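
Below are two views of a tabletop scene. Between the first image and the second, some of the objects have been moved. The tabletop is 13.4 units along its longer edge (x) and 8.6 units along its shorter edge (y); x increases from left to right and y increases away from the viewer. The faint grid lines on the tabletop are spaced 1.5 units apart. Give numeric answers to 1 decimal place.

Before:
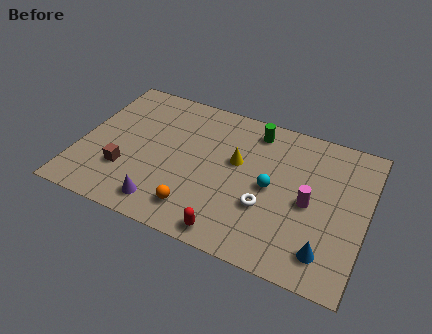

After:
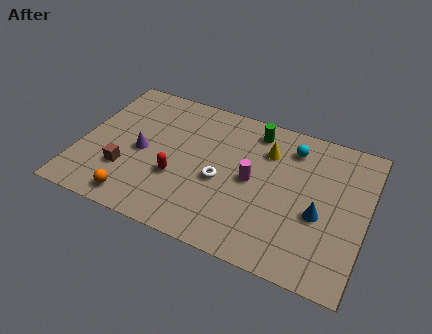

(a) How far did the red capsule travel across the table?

3.6

From (7.5, 0.9) to (4.7, 3.1), the red capsule covered √(2.8² + 2.2²) ≈ 3.6 units.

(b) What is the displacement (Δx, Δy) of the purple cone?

(-1.4, 2.7)

The purple cone was at about (4.3, 1.3) and moved to about (2.9, 4.0).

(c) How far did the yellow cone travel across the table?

1.8

The yellow cone moved from about (7.3, 5.1) to (8.6, 6.3), a distance of √(1.3² + 1.2²) ≈ 1.8.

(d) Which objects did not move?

the brown cube and the green cylinder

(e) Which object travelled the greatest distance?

the red capsule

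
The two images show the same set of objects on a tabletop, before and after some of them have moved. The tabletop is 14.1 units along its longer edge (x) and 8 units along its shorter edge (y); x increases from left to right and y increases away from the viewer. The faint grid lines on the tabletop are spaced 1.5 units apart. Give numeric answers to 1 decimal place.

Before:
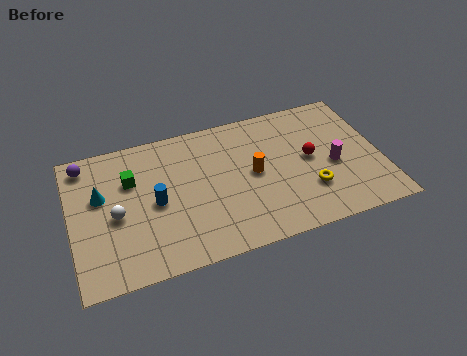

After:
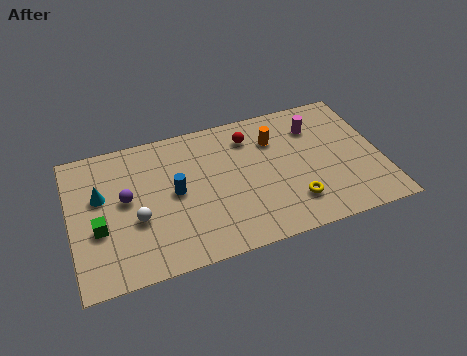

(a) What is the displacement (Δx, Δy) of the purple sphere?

(1.7, -2.5)

The purple sphere was at about (0.8, 6.9) and moved to about (2.5, 4.4).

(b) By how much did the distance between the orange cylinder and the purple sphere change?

-1.0

Before: roughly 8.0 units apart; after: 7.0. That's 1.0 units closer together.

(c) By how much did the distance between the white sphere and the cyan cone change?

+0.9

Before: roughly 1.4 units apart; after: 2.3. That's 0.9 units further apart.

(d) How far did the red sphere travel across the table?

3.3

The red sphere moved from about (10.9, 4.2) to (8.3, 6.3), a distance of √(2.6² + 2.1²) ≈ 3.3.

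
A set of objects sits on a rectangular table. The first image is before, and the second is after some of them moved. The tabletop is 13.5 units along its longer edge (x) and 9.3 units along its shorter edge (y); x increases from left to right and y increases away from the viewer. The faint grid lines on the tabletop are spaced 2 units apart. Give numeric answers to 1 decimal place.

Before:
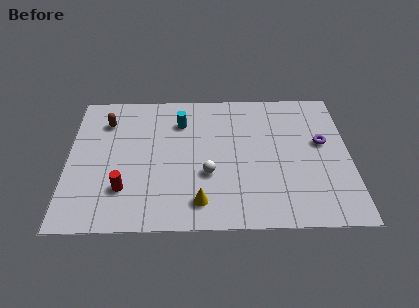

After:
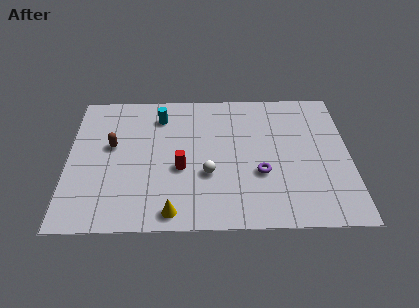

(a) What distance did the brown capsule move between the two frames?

1.7

From (1.8, 7.1) to (2.1, 5.4), the brown capsule covered √(0.3² + 1.7²) ≈ 1.7 units.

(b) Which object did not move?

the white sphere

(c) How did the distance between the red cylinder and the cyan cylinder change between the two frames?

-1.5

Before: roughly 5.2 units apart; after: 3.7. That's 1.5 units closer together.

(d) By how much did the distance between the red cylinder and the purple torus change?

-6.1

Before: roughly 9.9 units apart; after: 3.8. That's 6.1 units closer together.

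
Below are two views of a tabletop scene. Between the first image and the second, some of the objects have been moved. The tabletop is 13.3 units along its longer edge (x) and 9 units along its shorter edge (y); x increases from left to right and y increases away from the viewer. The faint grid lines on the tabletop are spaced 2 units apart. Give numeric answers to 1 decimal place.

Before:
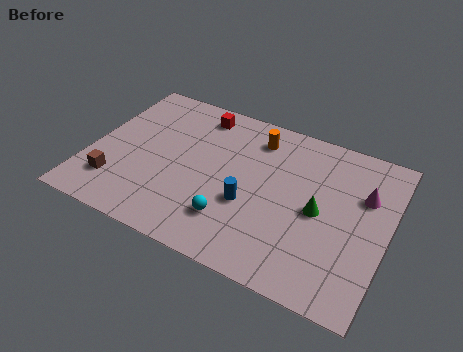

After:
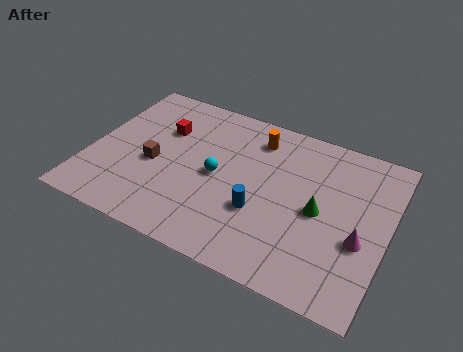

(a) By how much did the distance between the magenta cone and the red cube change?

+1.7

The distance was about 7.9 in the first image and 9.6 in the second, so they moved 1.7 units further apart.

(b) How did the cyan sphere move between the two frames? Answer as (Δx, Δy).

(-1.0, 2.2)

The cyan sphere started near (6.7, 2.2) and ended near (5.7, 4.4).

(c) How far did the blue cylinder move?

0.5

The blue cylinder was near (7.3, 3.4) before and (7.8, 3.2) after, so it travelled √(0.5² + 0.2²) ≈ 0.5 units.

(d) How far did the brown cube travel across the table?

2.3

From (1.4, 2.1) to (2.9, 3.9), the brown cube covered √(1.5² + 1.8²) ≈ 2.3 units.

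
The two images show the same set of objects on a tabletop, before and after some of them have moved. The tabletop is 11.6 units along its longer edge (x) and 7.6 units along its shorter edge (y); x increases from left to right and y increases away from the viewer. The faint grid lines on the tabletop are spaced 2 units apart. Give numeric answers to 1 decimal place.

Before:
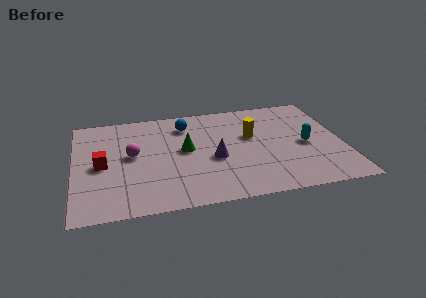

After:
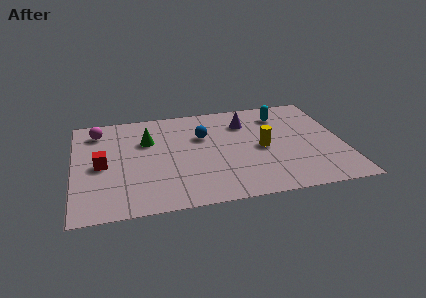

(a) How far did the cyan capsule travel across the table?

2.7

The cyan capsule moved from about (10.0, 3.5) to (9.1, 6.0), a distance of √(0.9² + 2.5²) ≈ 2.7.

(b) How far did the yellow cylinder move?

1.1

From (7.7, 4.6) to (8.1, 3.6), the yellow cylinder covered √(0.4² + 1.0²) ≈ 1.1 units.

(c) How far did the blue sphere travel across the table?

1.2

From (4.9, 6.0) to (5.6, 5.0), the blue sphere covered √(0.7² + 1.0²) ≈ 1.2 units.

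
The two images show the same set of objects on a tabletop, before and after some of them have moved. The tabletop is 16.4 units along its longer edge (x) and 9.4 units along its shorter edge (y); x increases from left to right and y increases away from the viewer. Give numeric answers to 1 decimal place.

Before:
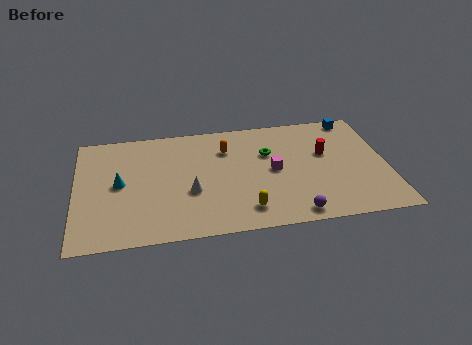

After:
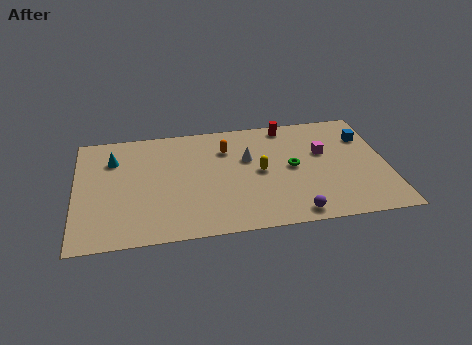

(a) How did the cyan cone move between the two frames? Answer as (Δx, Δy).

(-0.3, 2.1)

From the two frames, the cyan cone sits at roughly (2.3, 4.8) before and (2.0, 6.9) after.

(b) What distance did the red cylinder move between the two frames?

3.3

The red cylinder moved from about (13.2, 5.7) to (11.3, 8.4), a distance of √(1.9² + 2.7²) ≈ 3.3.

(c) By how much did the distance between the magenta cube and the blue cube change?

-3.4

Before: roughly 5.9 units apart; after: 2.5. That's 3.4 units closer together.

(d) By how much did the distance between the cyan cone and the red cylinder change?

-1.5

Before: roughly 10.9 units apart; after: 9.4. That's 1.5 units closer together.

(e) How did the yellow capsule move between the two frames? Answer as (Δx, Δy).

(0.9, 3.0)

From the two frames, the yellow capsule sits at roughly (8.8, 1.7) before and (9.7, 4.7) after.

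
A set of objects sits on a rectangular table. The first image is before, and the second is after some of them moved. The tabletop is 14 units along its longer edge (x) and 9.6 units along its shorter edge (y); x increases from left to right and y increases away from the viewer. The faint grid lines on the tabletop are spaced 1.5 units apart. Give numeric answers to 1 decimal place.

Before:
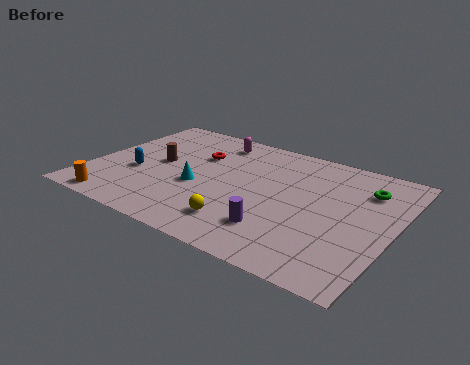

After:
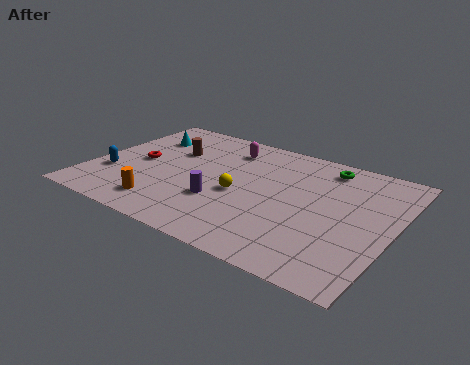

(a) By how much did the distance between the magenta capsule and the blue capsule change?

+1.3

They were about 5.3 units apart before and 6.6 after — 1.3 units further apart.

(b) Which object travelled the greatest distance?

the cyan cone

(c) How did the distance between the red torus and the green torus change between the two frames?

+1.2

The distance was about 7.8 in the first image and 9.0 in the second, so they moved 1.2 units further apart.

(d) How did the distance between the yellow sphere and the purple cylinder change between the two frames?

-0.4

They were about 1.6 units apart before and 1.2 after — 0.4 units closer together.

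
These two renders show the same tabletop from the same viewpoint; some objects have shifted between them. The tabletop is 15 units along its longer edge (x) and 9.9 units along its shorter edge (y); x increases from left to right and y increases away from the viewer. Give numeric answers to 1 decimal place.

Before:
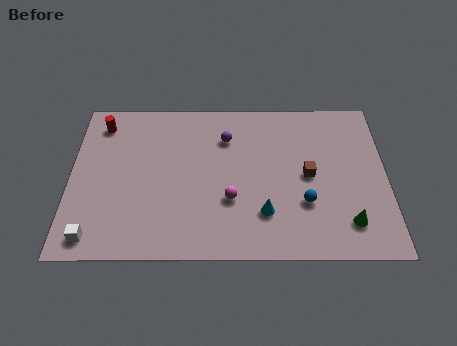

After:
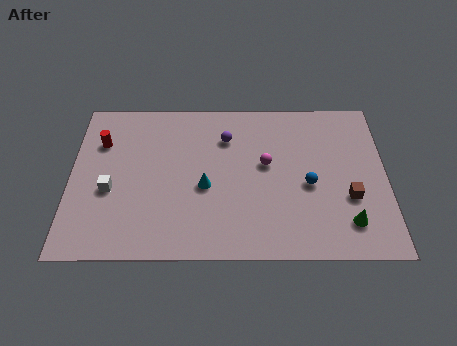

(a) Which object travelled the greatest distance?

the cyan cone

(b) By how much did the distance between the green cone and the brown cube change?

-1.9

The distance was about 3.4 in the first image and 1.5 in the second, so they moved 1.9 units closer together.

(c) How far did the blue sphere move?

1.1

The blue sphere moved from about (11.1, 3.2) to (11.3, 4.3), a distance of √(0.2² + 1.1²) ≈ 1.1.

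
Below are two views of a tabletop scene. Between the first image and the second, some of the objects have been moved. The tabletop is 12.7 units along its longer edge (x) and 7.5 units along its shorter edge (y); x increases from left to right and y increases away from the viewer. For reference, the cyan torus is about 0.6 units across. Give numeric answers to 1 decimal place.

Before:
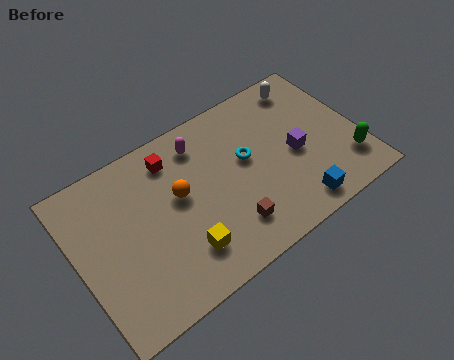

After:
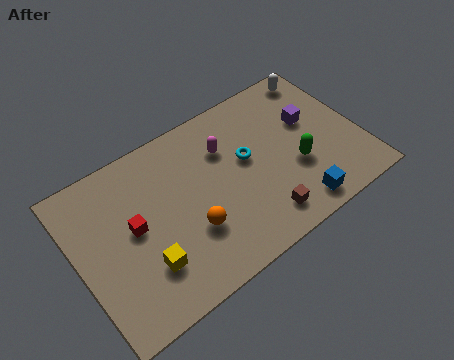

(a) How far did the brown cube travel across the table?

1.5

The brown cube was near (6.4, 1.7) before and (7.8, 1.3) after, so it travelled √(1.4² + 0.4²) ≈ 1.5 units.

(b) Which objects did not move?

the blue cube and the cyan torus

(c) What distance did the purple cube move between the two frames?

1.5

The purple cube moved from about (9.8, 3.4) to (10.7, 4.6), a distance of √(0.9² + 1.2²) ≈ 1.5.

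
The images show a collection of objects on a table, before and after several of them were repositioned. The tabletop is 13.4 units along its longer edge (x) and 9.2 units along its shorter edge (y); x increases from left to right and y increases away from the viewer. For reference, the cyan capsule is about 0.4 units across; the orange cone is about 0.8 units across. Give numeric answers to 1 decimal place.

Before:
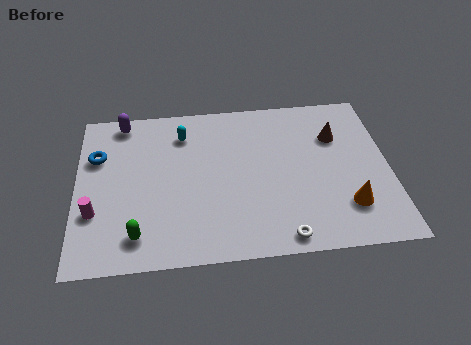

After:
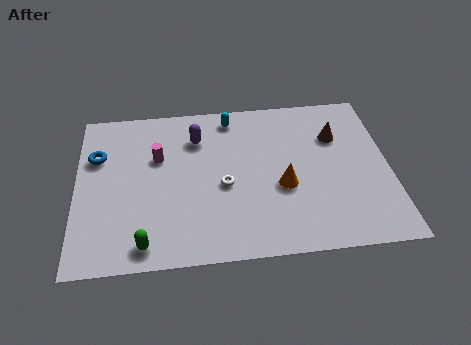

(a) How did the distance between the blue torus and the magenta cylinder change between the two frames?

-0.6

The distance was about 3.2 in the first image and 2.6 in the second, so they moved 0.6 units closer together.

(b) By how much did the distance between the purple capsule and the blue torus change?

+2.1

Before: roughly 2.3 units apart; after: 4.4. That's 2.1 units further apart.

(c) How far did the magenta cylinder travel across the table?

4.0

The magenta cylinder moved from about (0.8, 3.0) to (3.5, 5.9), a distance of √(2.7² + 2.9²) ≈ 4.0.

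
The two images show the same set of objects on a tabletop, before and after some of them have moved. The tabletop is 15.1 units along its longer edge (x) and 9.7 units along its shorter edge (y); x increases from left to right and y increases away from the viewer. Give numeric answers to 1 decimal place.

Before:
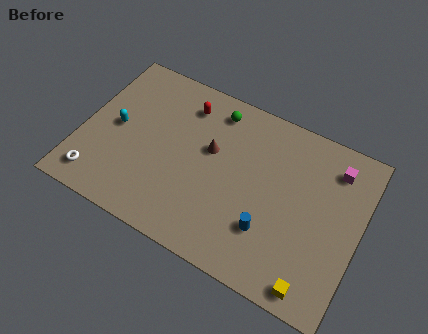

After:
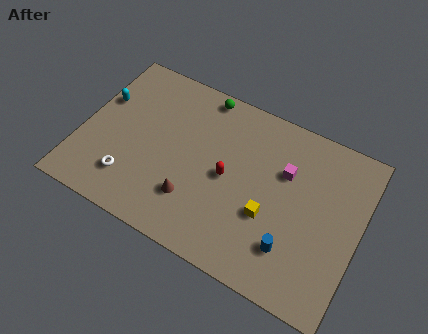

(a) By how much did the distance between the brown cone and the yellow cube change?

-3.8

The distance was about 7.9 in the first image and 4.1 in the second, so they moved 3.8 units closer together.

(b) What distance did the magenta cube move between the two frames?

2.9

The magenta cube moved from about (13.4, 7.8) to (10.9, 6.4), a distance of √(2.5² + 1.4²) ≈ 2.9.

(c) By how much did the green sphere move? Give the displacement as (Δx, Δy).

(-0.8, 0.6)

The green sphere started near (6.8, 8.2) and ended near (6.0, 8.8).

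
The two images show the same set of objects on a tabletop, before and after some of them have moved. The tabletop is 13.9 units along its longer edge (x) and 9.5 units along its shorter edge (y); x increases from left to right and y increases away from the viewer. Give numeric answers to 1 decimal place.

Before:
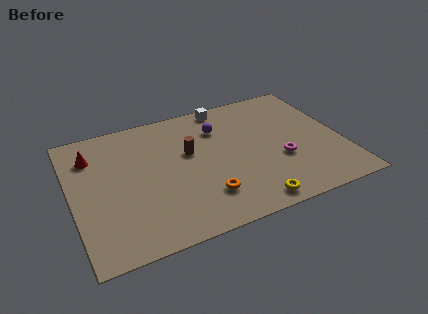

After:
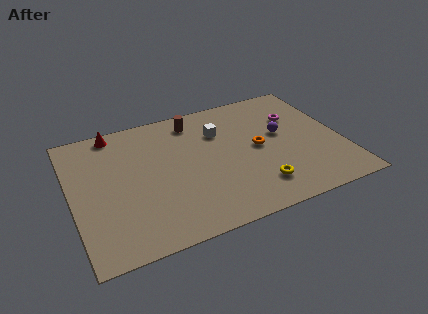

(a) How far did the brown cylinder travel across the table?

2.4

The brown cylinder was near (6.1, 5.7) before and (6.6, 8.0) after, so it travelled √(0.5² + 2.3²) ≈ 2.4 units.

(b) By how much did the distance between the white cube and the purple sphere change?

+1.7

The distance was about 1.7 in the first image and 3.4 in the second, so they moved 1.7 units further apart.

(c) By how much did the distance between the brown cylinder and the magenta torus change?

+0.4

They were about 5.0 units apart before and 5.4 after — 0.4 units further apart.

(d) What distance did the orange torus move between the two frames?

4.0

The orange torus moved from about (6.5, 2.3) to (9.6, 4.8), a distance of √(3.1² + 2.5²) ≈ 4.0.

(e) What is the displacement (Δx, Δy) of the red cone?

(1.3, 1.4)

The red cone started near (1.2, 7.2) and ended near (2.5, 8.6).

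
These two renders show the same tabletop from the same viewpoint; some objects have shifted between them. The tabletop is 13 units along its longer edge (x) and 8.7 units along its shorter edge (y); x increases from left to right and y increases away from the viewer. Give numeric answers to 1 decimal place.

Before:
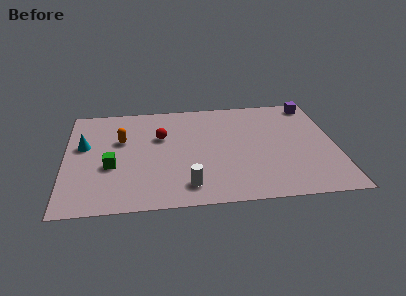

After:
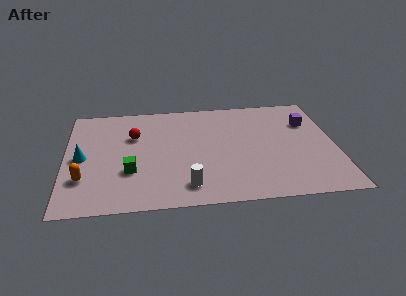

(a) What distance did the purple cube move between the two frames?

1.6

The purple cube was near (12.1, 7.7) before and (11.8, 6.1) after, so it travelled √(0.3² + 1.6²) ≈ 1.6 units.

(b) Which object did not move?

the white cylinder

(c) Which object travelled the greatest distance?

the orange capsule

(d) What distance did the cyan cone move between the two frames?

1.0

The cyan cone moved from about (0.9, 5.2) to (0.8, 4.2), a distance of √(0.1² + 1.0²) ≈ 1.0.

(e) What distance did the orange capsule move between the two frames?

3.5

From (2.7, 5.5) to (0.9, 2.5), the orange capsule covered √(1.8² + 3.0²) ≈ 3.5 units.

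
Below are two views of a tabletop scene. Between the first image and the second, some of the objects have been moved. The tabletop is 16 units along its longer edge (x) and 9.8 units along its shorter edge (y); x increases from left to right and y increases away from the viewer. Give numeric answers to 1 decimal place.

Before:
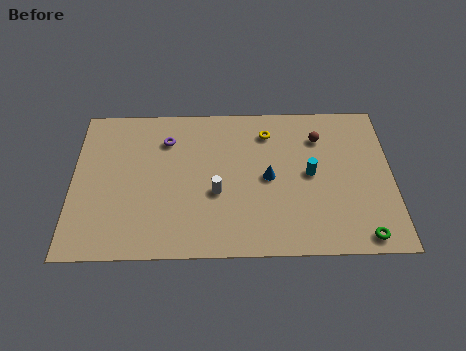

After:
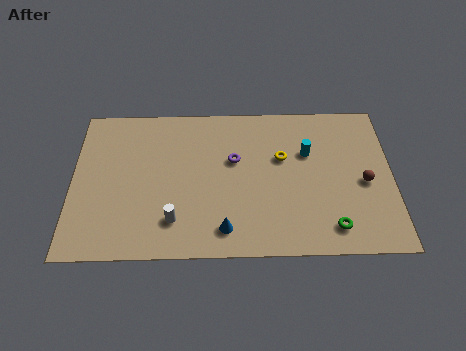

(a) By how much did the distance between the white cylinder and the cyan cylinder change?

+3.1

Before: roughly 4.8 units apart; after: 7.9. That's 3.1 units further apart.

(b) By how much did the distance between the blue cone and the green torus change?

-0.7

They were about 6.0 units apart before and 5.3 after — 0.7 units closer together.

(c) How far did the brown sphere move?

3.7

The brown sphere was near (12.4, 7.4) before and (14.6, 4.4) after, so it travelled √(2.2² + 3.0²) ≈ 3.7 units.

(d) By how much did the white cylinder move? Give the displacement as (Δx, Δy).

(-2.1, -1.7)

From the two frames, the white cylinder sits at roughly (7.2, 3.9) before and (5.1, 2.2) after.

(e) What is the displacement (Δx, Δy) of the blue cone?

(-2.2, -3.2)

The blue cone was at about (9.8, 4.8) and moved to about (7.6, 1.6).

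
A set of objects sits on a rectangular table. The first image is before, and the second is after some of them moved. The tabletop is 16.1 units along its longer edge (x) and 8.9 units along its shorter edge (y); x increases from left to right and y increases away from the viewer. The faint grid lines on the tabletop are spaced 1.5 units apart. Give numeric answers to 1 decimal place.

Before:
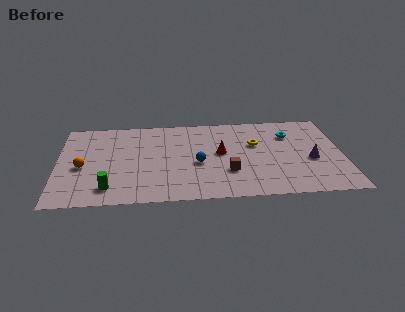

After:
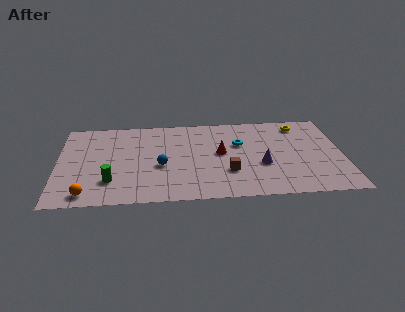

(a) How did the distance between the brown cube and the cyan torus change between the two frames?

-2.2

The distance was about 5.2 in the first image and 3.0 in the second, so they moved 2.2 units closer together.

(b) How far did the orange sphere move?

2.8

The orange sphere was near (1.4, 3.9) before and (1.7, 1.1) after, so it travelled √(0.3² + 2.8²) ≈ 2.8 units.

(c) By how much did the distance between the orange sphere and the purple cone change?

-2.8

They were about 12.9 units apart before and 10.1 after — 2.8 units closer together.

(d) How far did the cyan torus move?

3.0

From (13.2, 6.5) to (10.3, 5.7), the cyan torus covered √(2.9² + 0.8²) ≈ 3.0 units.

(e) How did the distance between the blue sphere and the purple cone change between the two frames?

-0.7

The distance was about 6.4 in the first image and 5.7 in the second, so they moved 0.7 units closer together.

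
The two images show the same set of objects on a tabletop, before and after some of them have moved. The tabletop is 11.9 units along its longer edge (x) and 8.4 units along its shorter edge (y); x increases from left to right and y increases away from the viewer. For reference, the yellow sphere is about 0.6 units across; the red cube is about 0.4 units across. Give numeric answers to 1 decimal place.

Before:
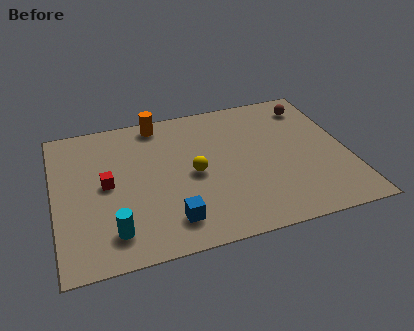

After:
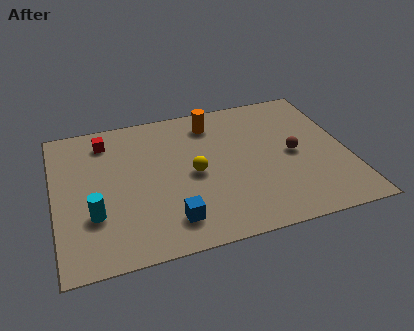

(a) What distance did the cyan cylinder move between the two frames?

1.3

From (2.2, 1.6) to (1.5, 2.7), the cyan cylinder covered √(0.7² + 1.1²) ≈ 1.3 units.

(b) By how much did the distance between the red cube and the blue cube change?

+2.2

Before: roughly 3.6 units apart; after: 5.8. That's 2.2 units further apart.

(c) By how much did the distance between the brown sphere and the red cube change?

-1.0

The distance was about 9.0 in the first image and 8.0 in the second, so they moved 1.0 units closer together.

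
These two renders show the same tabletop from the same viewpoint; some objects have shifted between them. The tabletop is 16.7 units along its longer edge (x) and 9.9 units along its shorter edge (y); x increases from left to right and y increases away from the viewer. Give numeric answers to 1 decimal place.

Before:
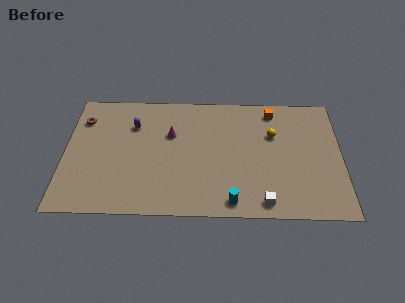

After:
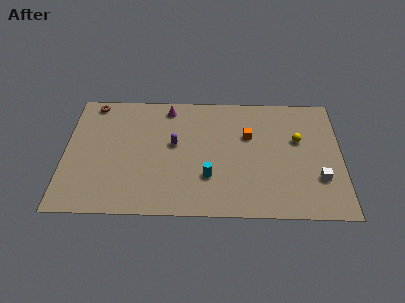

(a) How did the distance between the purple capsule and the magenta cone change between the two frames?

+0.6

They were about 2.4 units apart before and 3.0 after — 0.6 units further apart.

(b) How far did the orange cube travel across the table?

2.6

The orange cube moved from about (12.6, 8.5) to (11.1, 6.4), a distance of √(1.5² + 2.1²) ≈ 2.6.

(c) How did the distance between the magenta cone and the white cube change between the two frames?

+3.0

Before: roughly 7.7 units apart; after: 10.7. That's 3.0 units further apart.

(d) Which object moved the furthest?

the white cube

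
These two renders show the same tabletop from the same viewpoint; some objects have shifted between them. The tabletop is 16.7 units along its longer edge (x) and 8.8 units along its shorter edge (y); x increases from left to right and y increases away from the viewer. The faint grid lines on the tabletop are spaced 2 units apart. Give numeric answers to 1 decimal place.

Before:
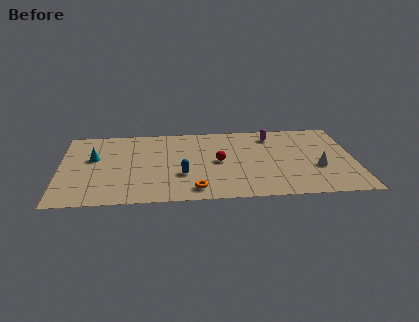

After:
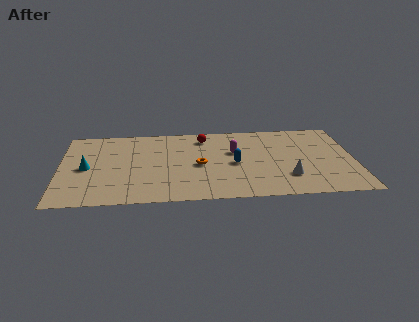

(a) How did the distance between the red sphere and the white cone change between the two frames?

+1.1

Before: roughly 5.7 units apart; after: 6.8. That's 1.1 units further apart.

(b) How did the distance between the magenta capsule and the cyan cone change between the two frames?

-1.9

They were about 10.4 units apart before and 8.5 after — 1.9 units closer together.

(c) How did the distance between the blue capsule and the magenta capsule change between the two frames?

-5.3

They were about 6.7 units apart before and 1.4 after — 5.3 units closer together.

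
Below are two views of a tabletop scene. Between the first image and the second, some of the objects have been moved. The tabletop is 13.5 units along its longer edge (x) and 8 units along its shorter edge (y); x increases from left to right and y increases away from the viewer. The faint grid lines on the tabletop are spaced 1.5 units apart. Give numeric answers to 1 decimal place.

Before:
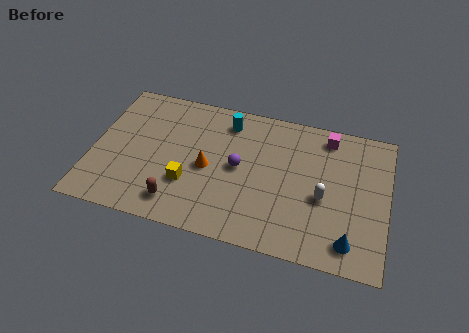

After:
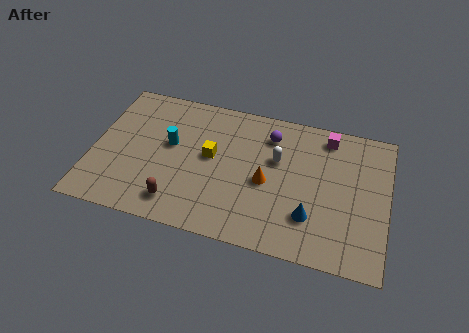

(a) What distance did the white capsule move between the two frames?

2.7

The white capsule was near (10.6, 3.4) before and (8.4, 5.0) after, so it travelled √(2.2² + 1.6²) ≈ 2.7 units.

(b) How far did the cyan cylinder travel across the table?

3.2

The cyan cylinder moved from about (6.0, 6.6) to (3.5, 4.6), a distance of √(2.5² + 2.0²) ≈ 3.2.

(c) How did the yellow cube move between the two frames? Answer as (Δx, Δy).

(0.9, 1.8)

The yellow cube started near (4.5, 2.6) and ended near (5.4, 4.4).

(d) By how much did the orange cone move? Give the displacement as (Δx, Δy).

(2.7, -0.1)

The orange cone started near (5.3, 3.7) and ended near (8.0, 3.6).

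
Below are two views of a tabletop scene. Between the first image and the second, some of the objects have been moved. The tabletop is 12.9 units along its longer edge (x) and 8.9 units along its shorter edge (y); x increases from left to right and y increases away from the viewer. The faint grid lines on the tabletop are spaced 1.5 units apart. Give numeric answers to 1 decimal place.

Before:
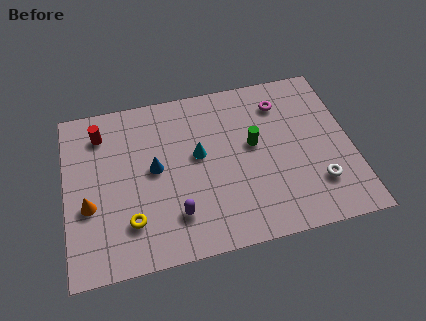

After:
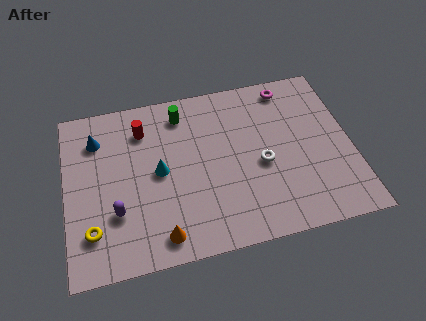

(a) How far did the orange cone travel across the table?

3.8

The orange cone was near (1.0, 3.4) before and (4.1, 1.2) after, so it travelled √(3.1² + 2.2²) ≈ 3.8 units.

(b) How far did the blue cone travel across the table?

3.3

From (4.0, 4.7) to (1.5, 6.8), the blue cone covered √(2.5² + 2.1²) ≈ 3.3 units.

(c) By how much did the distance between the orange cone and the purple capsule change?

-1.5

Before: roughly 4.0 units apart; after: 2.5. That's 1.5 units closer together.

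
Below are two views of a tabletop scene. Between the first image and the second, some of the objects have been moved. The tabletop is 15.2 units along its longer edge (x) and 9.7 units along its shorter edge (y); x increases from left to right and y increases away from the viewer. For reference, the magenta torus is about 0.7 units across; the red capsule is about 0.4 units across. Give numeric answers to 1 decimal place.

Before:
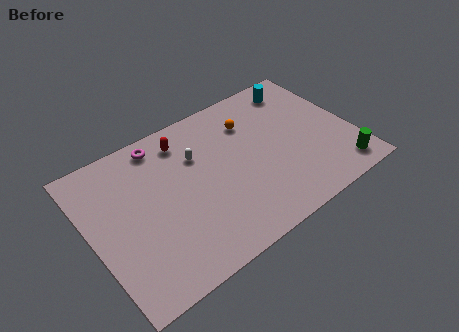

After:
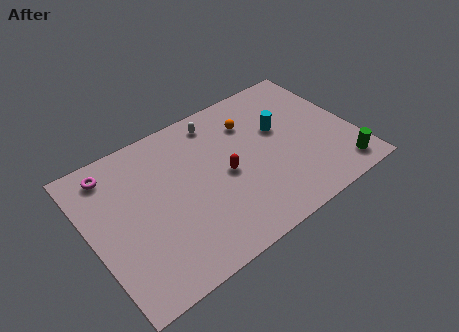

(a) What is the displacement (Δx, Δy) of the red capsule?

(1.8, -3.4)

The red capsule started near (5.9, 8.0) and ended near (7.7, 4.6).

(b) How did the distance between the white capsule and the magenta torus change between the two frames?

+3.6

They were about 2.6 units apart before and 6.2 after — 3.6 units further apart.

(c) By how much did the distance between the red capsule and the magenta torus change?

+5.6

The distance was about 1.4 in the first image and 7.0 in the second, so they moved 5.6 units further apart.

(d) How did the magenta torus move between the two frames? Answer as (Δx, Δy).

(-2.9, -0.3)

The magenta torus was at about (4.6, 8.5) and moved to about (1.7, 8.2).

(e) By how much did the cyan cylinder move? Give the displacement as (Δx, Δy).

(-1.7, -2.3)

From the two frames, the cyan cylinder sits at roughly (12.9, 8.2) before and (11.2, 5.9) after.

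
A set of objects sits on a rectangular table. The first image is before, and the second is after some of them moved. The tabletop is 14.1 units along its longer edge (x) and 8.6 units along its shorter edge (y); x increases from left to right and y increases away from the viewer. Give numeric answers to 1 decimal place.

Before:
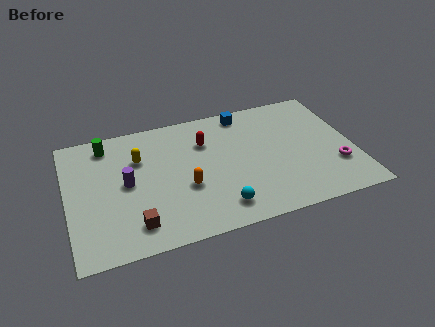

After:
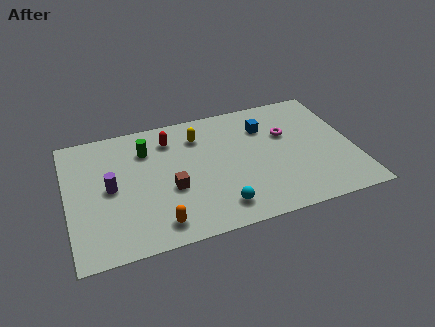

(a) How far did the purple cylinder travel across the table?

0.8

The purple cylinder moved from about (2.9, 4.4) to (2.1, 4.3), a distance of √(0.8² + 0.1²) ≈ 0.8.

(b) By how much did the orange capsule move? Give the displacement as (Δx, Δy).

(-1.5, -2.0)

The orange capsule was at about (5.7, 3.3) and moved to about (4.2, 1.3).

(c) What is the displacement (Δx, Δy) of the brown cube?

(1.9, 1.8)

The brown cube was at about (3.1, 1.6) and moved to about (5.0, 3.4).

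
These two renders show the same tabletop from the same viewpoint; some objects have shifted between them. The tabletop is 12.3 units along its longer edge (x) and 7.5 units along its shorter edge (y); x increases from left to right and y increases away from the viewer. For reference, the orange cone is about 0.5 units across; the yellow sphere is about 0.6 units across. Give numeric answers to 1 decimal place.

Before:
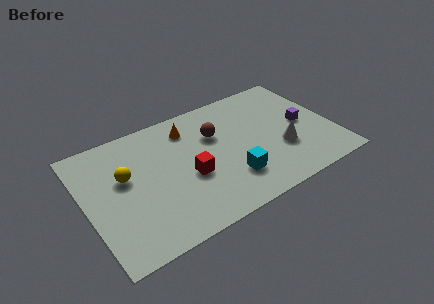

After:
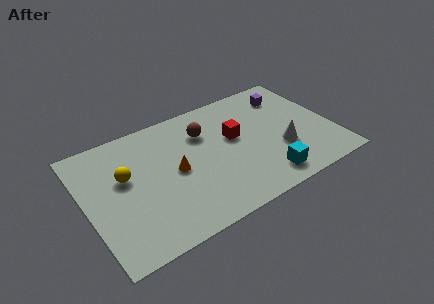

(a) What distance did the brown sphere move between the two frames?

0.6

From (6.6, 5.0) to (6.1, 5.4), the brown sphere covered √(0.5² + 0.4²) ≈ 0.6 units.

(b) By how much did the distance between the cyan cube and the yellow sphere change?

+1.8

The distance was about 5.5 in the first image and 7.3 in the second, so they moved 1.8 units further apart.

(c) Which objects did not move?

the yellow sphere and the white cone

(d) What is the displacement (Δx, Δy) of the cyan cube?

(1.6, -0.8)

From the two frames, the cyan cube sits at roughly (6.9, 2.0) before and (8.5, 1.2) after.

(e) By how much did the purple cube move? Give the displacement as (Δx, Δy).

(-0.4, 2.2)

From the two frames, the purple cube sits at roughly (10.9, 3.7) before and (10.5, 5.9) after.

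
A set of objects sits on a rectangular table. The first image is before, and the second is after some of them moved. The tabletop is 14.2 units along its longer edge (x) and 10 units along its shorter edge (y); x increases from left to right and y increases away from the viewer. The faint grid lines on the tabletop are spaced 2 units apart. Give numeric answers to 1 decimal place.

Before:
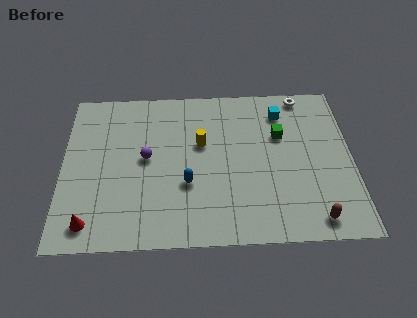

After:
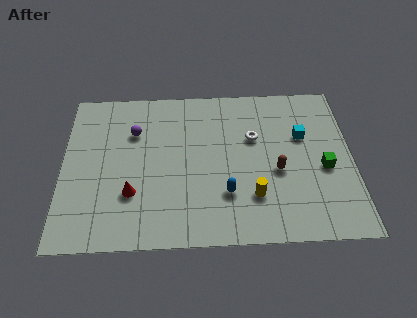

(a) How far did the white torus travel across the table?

3.7

The white torus moved from about (11.9, 9.1) to (9.4, 6.4), a distance of √(2.5² + 2.7²) ≈ 3.7.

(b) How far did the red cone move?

2.6

From (1.4, 1.4) to (3.4, 3.1), the red cone covered √(2.0² + 1.7²) ≈ 2.6 units.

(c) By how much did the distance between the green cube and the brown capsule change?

-3.2

They were about 5.5 units apart before and 2.3 after — 3.2 units closer together.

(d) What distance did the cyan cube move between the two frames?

1.9

The cyan cube moved from about (10.8, 8.0) to (11.8, 6.4), a distance of √(1.0² + 1.6²) ≈ 1.9.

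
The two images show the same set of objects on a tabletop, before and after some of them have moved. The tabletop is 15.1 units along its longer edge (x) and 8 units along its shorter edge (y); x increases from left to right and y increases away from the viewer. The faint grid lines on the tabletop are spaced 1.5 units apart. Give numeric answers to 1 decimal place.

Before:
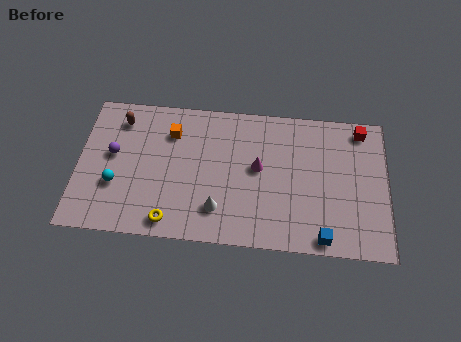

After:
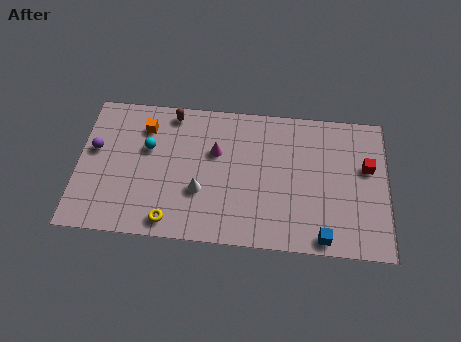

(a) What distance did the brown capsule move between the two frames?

2.6

The brown capsule moved from about (2.0, 6.5) to (4.5, 7.1), a distance of √(2.5² + 0.6²) ≈ 2.6.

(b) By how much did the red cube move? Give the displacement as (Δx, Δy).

(0.3, -2.1)

The red cube started near (13.8, 7.0) and ended near (14.1, 4.9).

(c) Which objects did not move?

the yellow torus and the blue cube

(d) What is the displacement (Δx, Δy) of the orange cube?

(-1.3, 0.2)

The orange cube started near (4.5, 6.0) and ended near (3.2, 6.2).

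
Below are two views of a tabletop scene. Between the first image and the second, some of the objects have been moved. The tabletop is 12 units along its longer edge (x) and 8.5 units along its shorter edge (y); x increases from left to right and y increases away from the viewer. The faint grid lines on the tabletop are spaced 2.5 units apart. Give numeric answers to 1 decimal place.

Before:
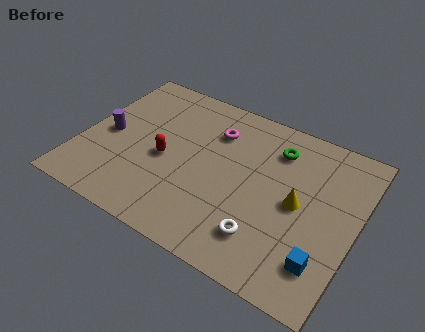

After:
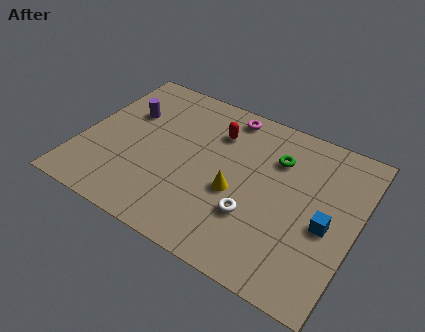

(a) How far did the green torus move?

0.5

The green torus was near (8.2, 6.6) before and (8.3, 6.1) after, so it travelled √(0.1² + 0.5²) ≈ 0.5 units.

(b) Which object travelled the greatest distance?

the red capsule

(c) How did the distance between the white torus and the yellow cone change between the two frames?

-1.3

Before: roughly 2.5 units apart; after: 1.2. That's 1.3 units closer together.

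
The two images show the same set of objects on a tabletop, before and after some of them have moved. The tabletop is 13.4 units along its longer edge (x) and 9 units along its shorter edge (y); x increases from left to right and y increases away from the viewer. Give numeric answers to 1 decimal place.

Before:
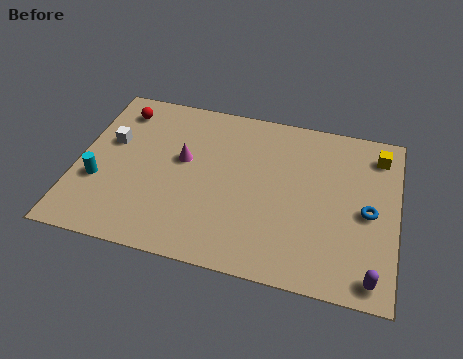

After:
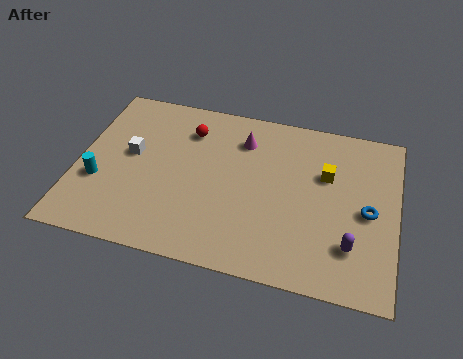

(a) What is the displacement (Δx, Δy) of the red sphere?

(3.0, -0.5)

The red sphere was at about (1.5, 7.4) and moved to about (4.5, 6.9).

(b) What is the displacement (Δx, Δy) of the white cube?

(0.9, -0.5)

The white cube was at about (1.3, 5.5) and moved to about (2.2, 5.0).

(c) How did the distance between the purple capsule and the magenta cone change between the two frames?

-2.5

They were about 9.1 units apart before and 6.6 after — 2.5 units closer together.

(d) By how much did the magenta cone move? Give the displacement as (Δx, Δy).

(2.4, 1.7)

From the two frames, the magenta cone sits at roughly (4.4, 5.2) before and (6.8, 6.9) after.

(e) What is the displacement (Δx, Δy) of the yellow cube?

(-2.1, -1.6)

The yellow cube started near (12.5, 7.4) and ended near (10.4, 5.8).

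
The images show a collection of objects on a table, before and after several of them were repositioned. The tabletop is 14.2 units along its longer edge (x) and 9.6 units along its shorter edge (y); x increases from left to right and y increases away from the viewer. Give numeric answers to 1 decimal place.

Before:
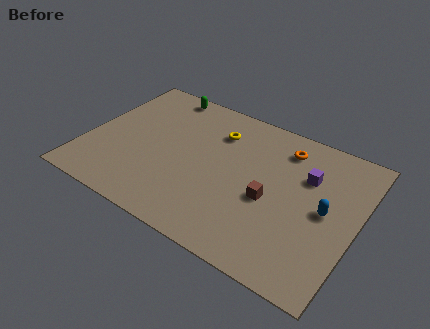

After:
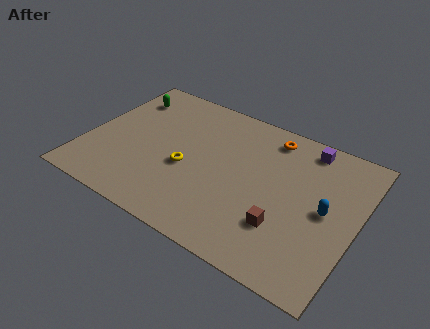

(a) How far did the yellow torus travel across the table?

3.4

The yellow torus was near (6.5, 7.2) before and (5.4, 4.0) after, so it travelled √(1.1² + 3.2²) ≈ 3.4 units.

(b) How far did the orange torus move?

0.9

The orange torus was near (10.0, 7.8) before and (9.2, 8.2) after, so it travelled √(0.8² + 0.4²) ≈ 0.9 units.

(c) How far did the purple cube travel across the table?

1.9

The purple cube moved from about (11.4, 6.5) to (11.1, 8.4), a distance of √(0.3² + 1.9²) ≈ 1.9.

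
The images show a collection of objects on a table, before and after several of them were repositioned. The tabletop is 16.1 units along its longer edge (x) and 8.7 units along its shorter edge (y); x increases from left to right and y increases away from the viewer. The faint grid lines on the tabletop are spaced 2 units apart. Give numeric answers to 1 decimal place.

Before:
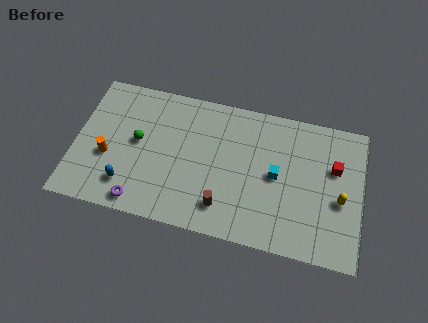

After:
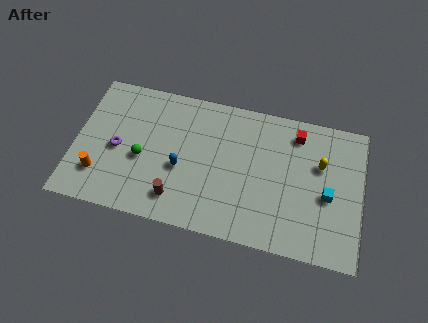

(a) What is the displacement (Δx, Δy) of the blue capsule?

(2.9, 1.7)

The blue capsule was at about (3.1, 1.9) and moved to about (6.0, 3.6).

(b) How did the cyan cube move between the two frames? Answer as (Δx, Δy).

(2.9, -0.6)

The cyan cube was at about (11.3, 4.4) and moved to about (14.2, 3.8).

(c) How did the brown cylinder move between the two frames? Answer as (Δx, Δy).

(-2.6, -0.1)

The brown cylinder started near (8.5, 1.8) and ended near (5.9, 1.7).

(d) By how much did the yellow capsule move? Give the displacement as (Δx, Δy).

(-1.2, 1.9)

The yellow capsule started near (14.9, 3.7) and ended near (13.7, 5.6).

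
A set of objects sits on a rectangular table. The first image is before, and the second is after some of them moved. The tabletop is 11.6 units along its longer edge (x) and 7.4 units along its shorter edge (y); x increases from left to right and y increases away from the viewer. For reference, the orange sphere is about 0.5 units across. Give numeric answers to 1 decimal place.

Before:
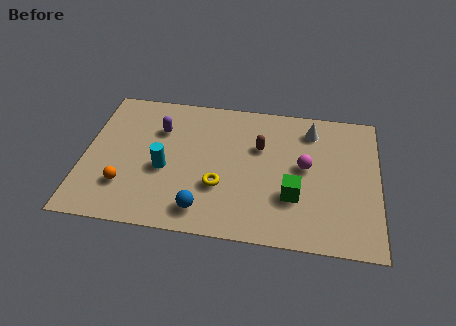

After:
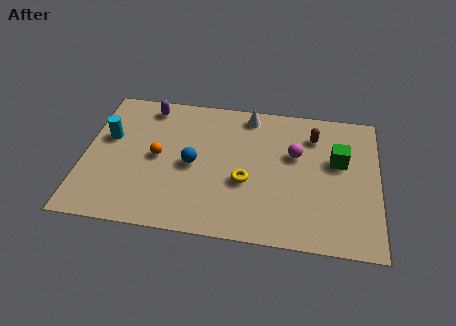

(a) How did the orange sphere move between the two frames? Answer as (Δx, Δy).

(1.2, 1.7)

From the two frames, the orange sphere sits at roughly (1.7, 2.0) before and (2.9, 3.7) after.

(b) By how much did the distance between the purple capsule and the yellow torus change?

+1.6

The distance was about 3.7 in the first image and 5.3 in the second, so they moved 1.6 units further apart.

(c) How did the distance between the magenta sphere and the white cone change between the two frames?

+0.7

Before: roughly 2.0 units apart; after: 2.7. That's 0.7 units further apart.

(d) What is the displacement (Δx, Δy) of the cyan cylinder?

(-2.3, 1.4)

From the two frames, the cyan cylinder sits at roughly (3.2, 3.1) before and (0.9, 4.5) after.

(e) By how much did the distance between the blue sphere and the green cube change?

+2.1

The distance was about 3.7 in the first image and 5.8 in the second, so they moved 2.1 units further apart.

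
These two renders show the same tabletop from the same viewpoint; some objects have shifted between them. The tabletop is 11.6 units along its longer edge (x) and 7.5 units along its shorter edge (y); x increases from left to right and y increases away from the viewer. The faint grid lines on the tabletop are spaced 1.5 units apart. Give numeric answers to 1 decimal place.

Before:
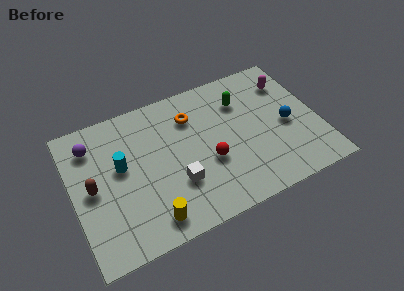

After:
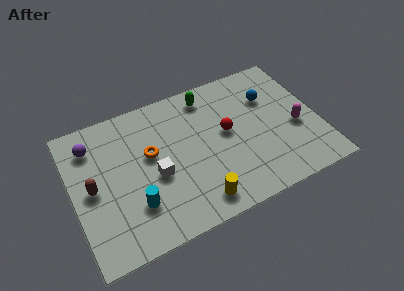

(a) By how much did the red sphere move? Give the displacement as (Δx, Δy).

(1.0, 1.2)

From the two frames, the red sphere sits at roughly (6.3, 2.9) before and (7.3, 4.1) after.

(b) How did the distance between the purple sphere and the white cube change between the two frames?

-1.2

The distance was about 5.0 in the first image and 3.8 in the second, so they moved 1.2 units closer together.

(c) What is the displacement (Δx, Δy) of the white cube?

(-0.9, 0.8)

From the two frames, the white cube sits at roughly (4.7, 2.4) before and (3.8, 3.2) after.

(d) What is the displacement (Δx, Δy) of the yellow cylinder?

(2.2, 0.0)

From the two frames, the yellow cylinder sits at roughly (3.3, 1.1) before and (5.5, 1.1) after.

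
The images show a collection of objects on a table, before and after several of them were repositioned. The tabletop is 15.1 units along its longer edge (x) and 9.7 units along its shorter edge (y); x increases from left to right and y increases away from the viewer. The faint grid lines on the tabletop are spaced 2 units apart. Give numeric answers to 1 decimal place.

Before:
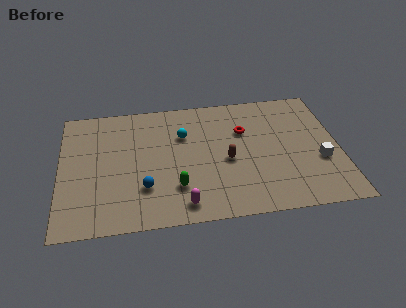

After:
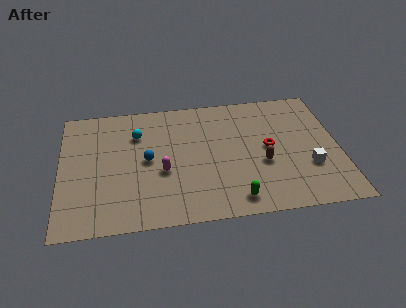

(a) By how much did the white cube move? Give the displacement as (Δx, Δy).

(-0.6, -0.4)

From the two frames, the white cube sits at roughly (14.0, 3.6) before and (13.4, 3.2) after.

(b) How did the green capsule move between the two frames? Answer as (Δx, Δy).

(3.1, -1.3)

The green capsule started near (6.2, 2.6) and ended near (9.3, 1.3).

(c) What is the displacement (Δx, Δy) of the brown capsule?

(1.9, -0.5)

The brown capsule was at about (9.0, 4.3) and moved to about (10.9, 3.8).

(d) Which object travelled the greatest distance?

the green capsule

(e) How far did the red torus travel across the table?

2.0

From (10.0, 6.5) to (11.3, 5.0), the red torus covered √(1.3² + 1.5²) ≈ 2.0 units.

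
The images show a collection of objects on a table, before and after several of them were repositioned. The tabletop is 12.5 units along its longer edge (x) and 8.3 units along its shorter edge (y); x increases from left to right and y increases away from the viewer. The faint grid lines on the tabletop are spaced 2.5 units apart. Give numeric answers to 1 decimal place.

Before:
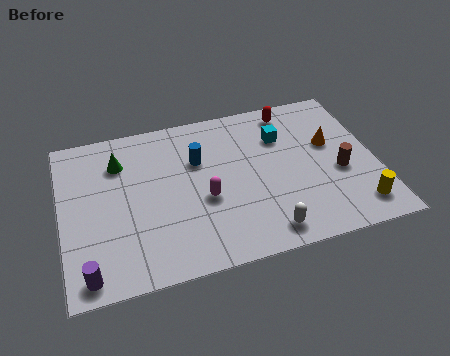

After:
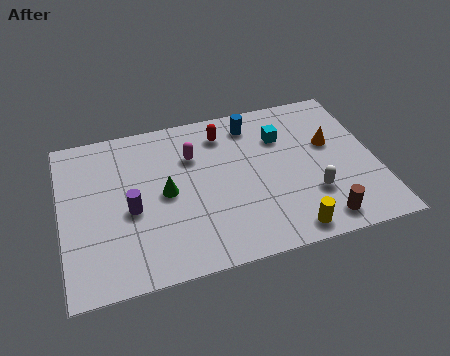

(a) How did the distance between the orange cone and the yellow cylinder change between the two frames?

+0.9

They were about 3.7 units apart before and 4.6 after — 0.9 units further apart.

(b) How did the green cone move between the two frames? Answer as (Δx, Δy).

(1.7, -2.1)

From the two frames, the green cone sits at roughly (2.4, 6.2) before and (4.1, 4.1) after.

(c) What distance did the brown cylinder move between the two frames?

2.5

From (11.0, 3.4) to (10.0, 1.1), the brown cylinder covered √(1.0² + 2.3²) ≈ 2.5 units.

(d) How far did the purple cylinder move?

3.2

From (0.9, 0.9) to (2.7, 3.6), the purple cylinder covered √(1.8² + 2.7²) ≈ 3.2 units.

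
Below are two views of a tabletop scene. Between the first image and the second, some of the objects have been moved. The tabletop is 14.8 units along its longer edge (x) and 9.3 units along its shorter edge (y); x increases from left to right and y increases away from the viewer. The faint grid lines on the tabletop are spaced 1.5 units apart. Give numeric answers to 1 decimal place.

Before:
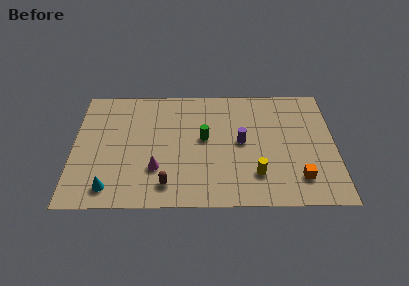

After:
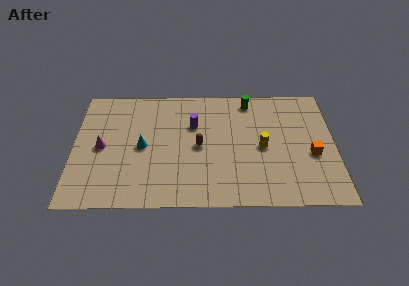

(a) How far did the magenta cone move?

3.5

The magenta cone was near (4.7, 2.8) before and (1.6, 4.5) after, so it travelled √(3.1² + 1.7²) ≈ 3.5 units.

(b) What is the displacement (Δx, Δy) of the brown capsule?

(1.8, 2.9)

From the two frames, the brown capsule sits at roughly (5.3, 1.6) before and (7.1, 4.5) after.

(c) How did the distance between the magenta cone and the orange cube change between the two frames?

+3.9

The distance was about 8.0 in the first image and 11.9 in the second, so they moved 3.9 units further apart.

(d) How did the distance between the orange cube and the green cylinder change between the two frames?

-0.6

Before: roughly 6.1 units apart; after: 5.5. That's 0.6 units closer together.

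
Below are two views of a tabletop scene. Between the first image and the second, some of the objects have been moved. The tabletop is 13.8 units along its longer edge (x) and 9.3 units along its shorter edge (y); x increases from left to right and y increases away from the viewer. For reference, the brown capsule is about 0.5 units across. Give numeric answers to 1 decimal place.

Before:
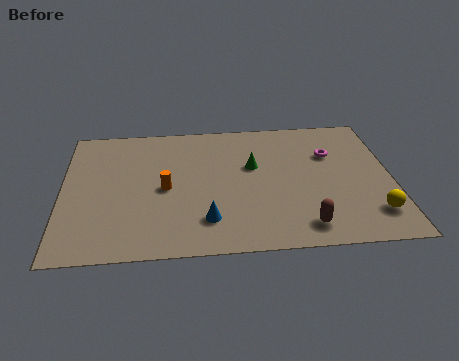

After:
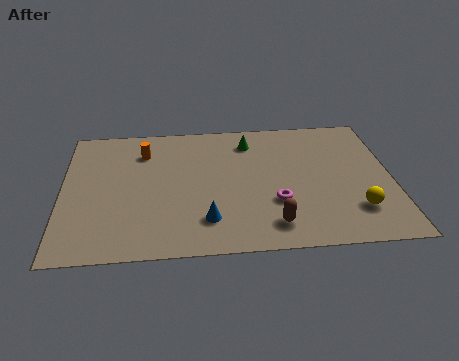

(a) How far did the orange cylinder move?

2.8

The orange cylinder moved from about (4.3, 4.4) to (3.4, 7.1), a distance of √(0.9² + 2.7²) ≈ 2.8.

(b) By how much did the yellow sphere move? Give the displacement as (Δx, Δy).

(-0.7, 0.3)

The yellow sphere was at about (12.9, 2.0) and moved to about (12.2, 2.3).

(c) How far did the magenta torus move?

4.0

From (11.3, 6.3) to (8.9, 3.1), the magenta torus covered √(2.4² + 3.2²) ≈ 4.0 units.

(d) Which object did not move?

the blue cone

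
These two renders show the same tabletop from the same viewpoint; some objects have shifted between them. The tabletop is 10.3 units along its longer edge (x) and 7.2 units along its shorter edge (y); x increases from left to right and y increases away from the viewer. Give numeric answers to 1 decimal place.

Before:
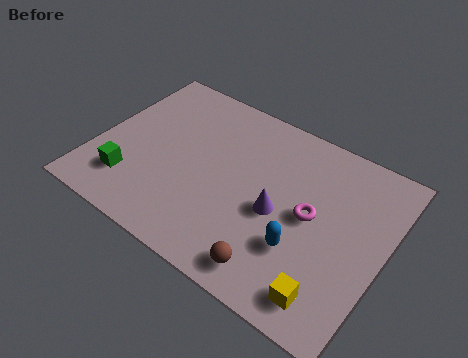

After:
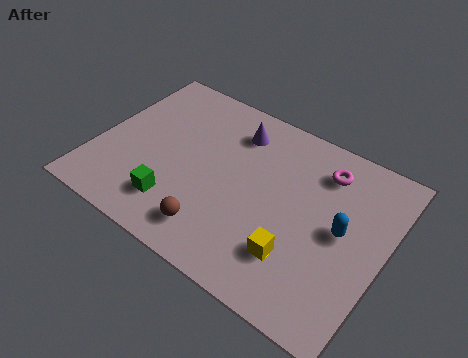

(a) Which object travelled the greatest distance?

the purple cone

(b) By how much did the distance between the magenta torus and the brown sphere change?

+2.6

The distance was about 2.8 in the first image and 5.4 in the second, so they moved 2.6 units further apart.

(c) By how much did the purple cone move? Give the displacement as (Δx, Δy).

(-2.0, 2.5)

The purple cone started near (6.6, 3.2) and ended near (4.6, 5.7).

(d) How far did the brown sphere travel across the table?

2.2

From (6.9, 1.0) to (4.7, 1.3), the brown sphere covered √(2.2² + 0.3²) ≈ 2.2 units.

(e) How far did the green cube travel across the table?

1.7

The green cube moved from about (1.5, 1.7) to (3.2, 1.6), a distance of √(1.7² + 0.1²) ≈ 1.7.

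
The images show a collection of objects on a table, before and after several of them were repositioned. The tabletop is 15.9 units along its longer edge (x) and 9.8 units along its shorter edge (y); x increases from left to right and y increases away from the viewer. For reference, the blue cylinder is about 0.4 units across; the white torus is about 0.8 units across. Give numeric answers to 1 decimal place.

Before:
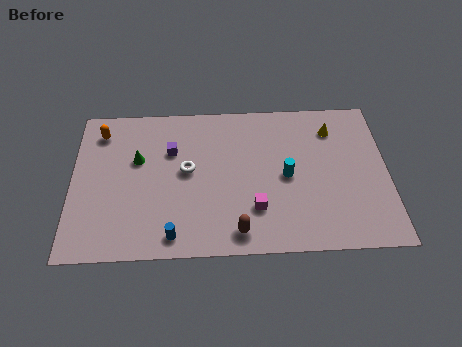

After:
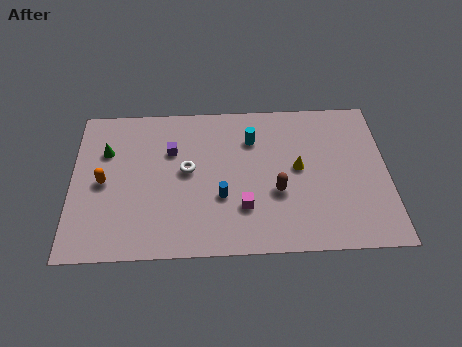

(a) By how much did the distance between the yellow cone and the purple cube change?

-1.7

They were about 8.3 units apart before and 6.6 after — 1.7 units closer together.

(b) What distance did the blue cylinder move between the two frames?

3.3

The blue cylinder moved from about (5.1, 1.2) to (7.5, 3.5), a distance of √(2.4² + 2.3²) ≈ 3.3.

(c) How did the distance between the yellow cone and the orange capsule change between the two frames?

-2.0

Before: roughly 11.8 units apart; after: 9.8. That's 2.0 units closer together.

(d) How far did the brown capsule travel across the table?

3.1

The brown capsule moved from about (8.3, 1.3) to (10.3, 3.7), a distance of √(2.0² + 2.4²) ≈ 3.1.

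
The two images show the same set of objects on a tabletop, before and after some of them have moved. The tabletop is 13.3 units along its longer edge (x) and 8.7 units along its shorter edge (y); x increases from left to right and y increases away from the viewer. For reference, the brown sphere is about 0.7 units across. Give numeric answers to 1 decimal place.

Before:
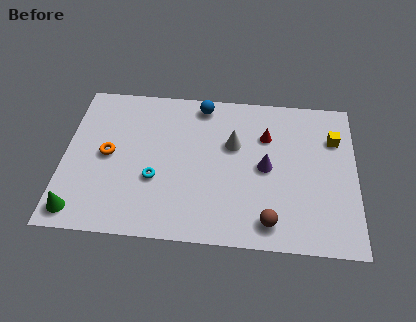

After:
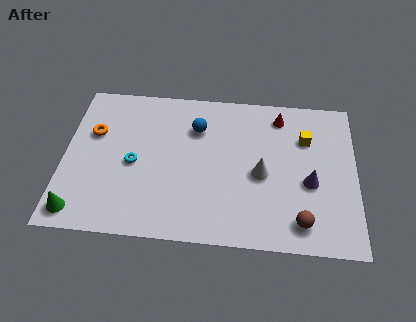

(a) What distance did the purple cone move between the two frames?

2.1

From (9.2, 4.3) to (11.2, 3.6), the purple cone covered √(2.0² + 0.7²) ≈ 2.1 units.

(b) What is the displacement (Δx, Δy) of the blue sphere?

(-0.2, -1.4)

The blue sphere was at about (6.2, 7.7) and moved to about (6.0, 6.3).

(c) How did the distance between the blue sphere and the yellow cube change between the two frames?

-1.3

The distance was about 6.3 in the first image and 5.0 in the second, so they moved 1.3 units closer together.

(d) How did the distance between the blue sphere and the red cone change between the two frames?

+0.5

Before: roughly 3.4 units apart; after: 3.9. That's 0.5 units further apart.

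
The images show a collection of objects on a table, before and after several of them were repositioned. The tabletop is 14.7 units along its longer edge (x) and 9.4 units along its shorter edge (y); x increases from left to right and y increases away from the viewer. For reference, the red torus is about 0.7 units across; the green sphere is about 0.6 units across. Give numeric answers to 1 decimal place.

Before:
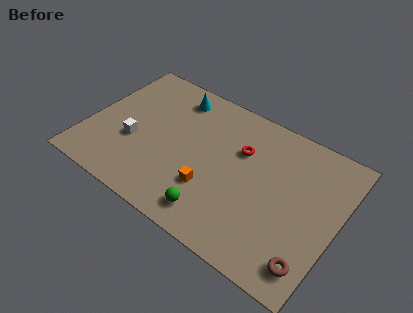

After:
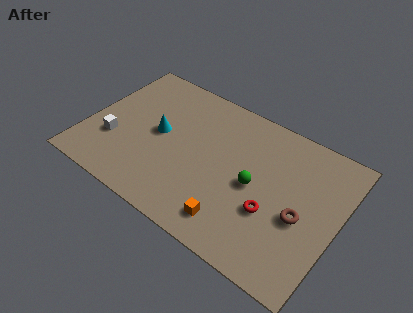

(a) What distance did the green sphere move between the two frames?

3.5

From (8.1, 1.5) to (9.9, 4.5), the green sphere covered √(1.8² + 3.0²) ≈ 3.5 units.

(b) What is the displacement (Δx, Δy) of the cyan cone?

(-0.4, -3.0)

The cyan cone started near (4.5, 7.9) and ended near (4.1, 4.9).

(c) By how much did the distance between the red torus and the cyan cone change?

+2.6

Before: roughly 4.6 units apart; after: 7.2. That's 2.6 units further apart.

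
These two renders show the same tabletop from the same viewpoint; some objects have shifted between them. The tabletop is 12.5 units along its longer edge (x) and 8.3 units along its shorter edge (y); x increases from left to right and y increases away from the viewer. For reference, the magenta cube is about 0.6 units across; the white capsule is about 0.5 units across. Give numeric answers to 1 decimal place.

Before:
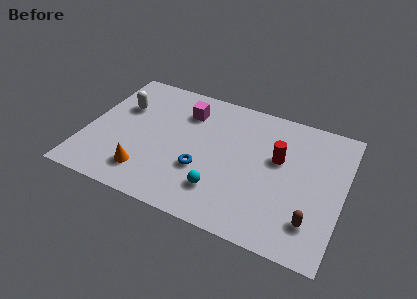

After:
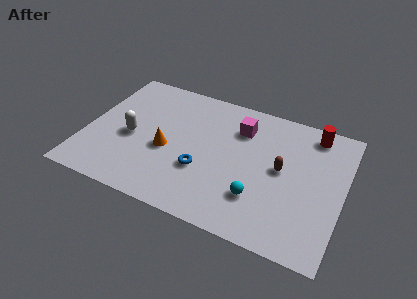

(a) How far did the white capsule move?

1.9

The white capsule was near (1.5, 5.5) before and (2.2, 3.7) after, so it travelled √(0.7² + 1.8²) ≈ 1.9 units.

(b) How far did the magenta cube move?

2.7

The magenta cube moved from about (4.6, 6.3) to (7.3, 6.2), a distance of √(2.7² + 0.1²) ≈ 2.7.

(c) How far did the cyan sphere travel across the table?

1.8

The cyan sphere moved from about (6.8, 2.0) to (8.6, 2.3), a distance of √(1.8² + 0.3²) ≈ 1.8.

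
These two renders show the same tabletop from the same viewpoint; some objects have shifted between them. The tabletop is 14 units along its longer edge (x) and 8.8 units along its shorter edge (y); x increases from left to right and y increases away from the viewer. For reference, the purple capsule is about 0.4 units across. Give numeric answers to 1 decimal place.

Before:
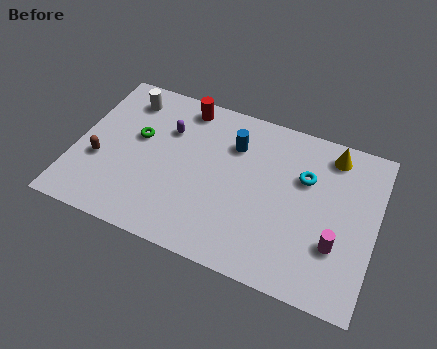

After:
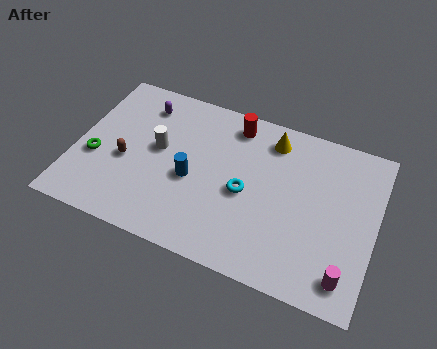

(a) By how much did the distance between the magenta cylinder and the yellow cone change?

+2.4

They were about 4.7 units apart before and 7.1 after — 2.4 units further apart.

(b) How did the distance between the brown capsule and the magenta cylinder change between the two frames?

-0.4

They were about 11.1 units apart before and 10.7 after — 0.4 units closer together.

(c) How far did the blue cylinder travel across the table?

3.1

The blue cylinder moved from about (7.2, 6.4) to (5.5, 3.8), a distance of √(1.7² + 2.6²) ≈ 3.1.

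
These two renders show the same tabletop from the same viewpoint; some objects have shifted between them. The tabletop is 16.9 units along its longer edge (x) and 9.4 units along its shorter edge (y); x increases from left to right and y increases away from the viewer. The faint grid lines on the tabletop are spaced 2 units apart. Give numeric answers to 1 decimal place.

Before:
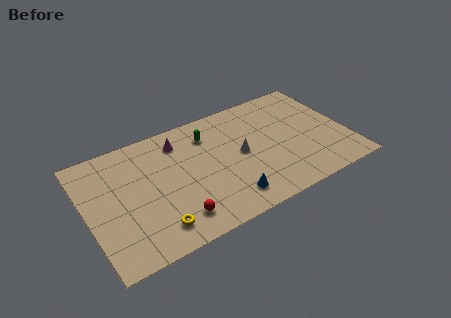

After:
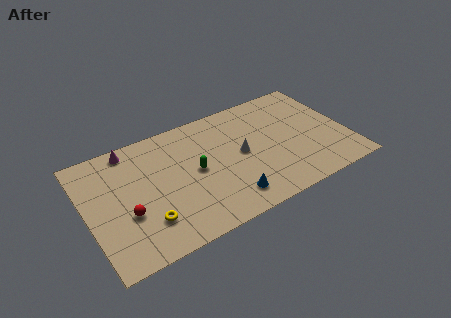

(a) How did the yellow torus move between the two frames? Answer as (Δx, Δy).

(-0.5, 0.7)

The yellow torus started near (4.0, 1.7) and ended near (3.5, 2.4).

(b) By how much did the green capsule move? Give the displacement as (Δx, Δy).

(-1.2, -2.5)

From the two frames, the green capsule sits at roughly (8.2, 7.3) before and (7.0, 4.8) after.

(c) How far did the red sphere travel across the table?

3.4

The red sphere moved from about (5.3, 1.8) to (2.4, 3.5), a distance of √(2.9² + 1.7²) ≈ 3.4.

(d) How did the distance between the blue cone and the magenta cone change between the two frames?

+2.3

They were about 6.4 units apart before and 8.7 after — 2.3 units further apart.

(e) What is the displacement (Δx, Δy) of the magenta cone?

(-3.1, 0.8)

The magenta cone was at about (6.3, 7.6) and moved to about (3.2, 8.4).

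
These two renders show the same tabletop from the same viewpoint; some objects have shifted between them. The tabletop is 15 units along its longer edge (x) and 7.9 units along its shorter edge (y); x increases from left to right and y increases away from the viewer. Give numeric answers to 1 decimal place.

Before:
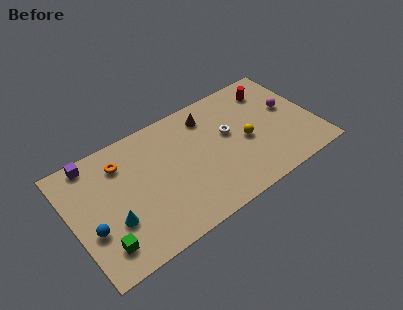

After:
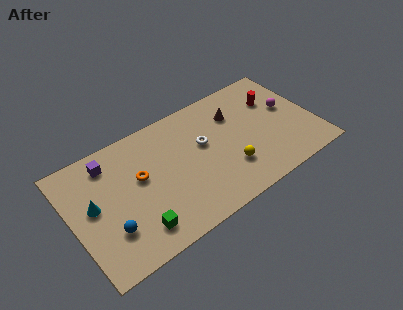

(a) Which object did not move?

the magenta sphere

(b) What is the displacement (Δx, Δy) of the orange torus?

(0.9, -1.5)

The orange torus was at about (3.3, 6.1) and moved to about (4.2, 4.6).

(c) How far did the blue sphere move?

1.2

The blue sphere moved from about (1.0, 2.9) to (2.0, 2.3), a distance of √(1.0² + 0.6²) ≈ 1.2.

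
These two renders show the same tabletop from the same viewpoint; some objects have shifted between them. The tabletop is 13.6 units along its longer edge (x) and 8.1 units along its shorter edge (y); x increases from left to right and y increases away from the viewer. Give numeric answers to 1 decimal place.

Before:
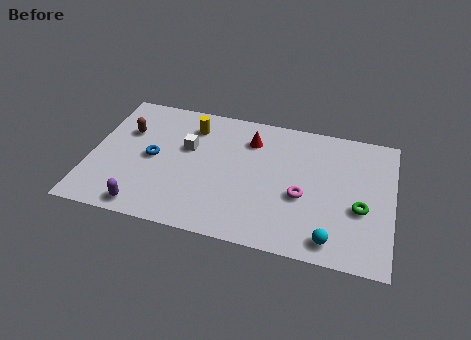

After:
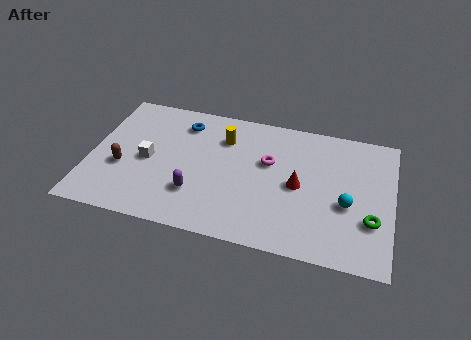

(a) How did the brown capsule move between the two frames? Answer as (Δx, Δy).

(0.0, -2.3)

The brown capsule was at about (1.5, 5.4) and moved to about (1.5, 3.1).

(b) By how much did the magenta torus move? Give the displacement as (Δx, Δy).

(-1.6, 1.7)

The magenta torus started near (9.6, 3.3) and ended near (8.0, 5.0).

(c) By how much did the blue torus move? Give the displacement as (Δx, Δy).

(1.2, 2.5)

The blue torus started near (2.8, 4.0) and ended near (4.0, 6.5).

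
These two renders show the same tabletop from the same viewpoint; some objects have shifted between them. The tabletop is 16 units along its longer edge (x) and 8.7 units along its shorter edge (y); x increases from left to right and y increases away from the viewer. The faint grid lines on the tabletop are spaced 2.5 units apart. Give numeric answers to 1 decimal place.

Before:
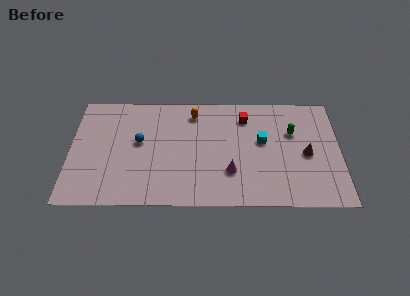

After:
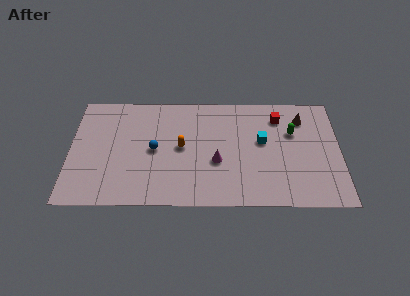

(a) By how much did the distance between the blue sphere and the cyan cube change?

-0.9

Before: roughly 7.3 units apart; after: 6.4. That's 0.9 units closer together.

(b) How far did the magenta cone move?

1.1

The magenta cone was near (9.5, 2.6) before and (8.7, 3.4) after, so it travelled √(0.8² + 0.8²) ≈ 1.1 units.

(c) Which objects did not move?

the green capsule and the cyan cube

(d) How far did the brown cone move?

2.8

From (14.0, 4.0) to (13.8, 6.8), the brown cone covered √(0.2² + 2.8²) ≈ 2.8 units.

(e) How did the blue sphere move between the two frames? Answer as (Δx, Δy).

(0.9, -0.6)

The blue sphere was at about (4.1, 4.9) and moved to about (5.0, 4.3).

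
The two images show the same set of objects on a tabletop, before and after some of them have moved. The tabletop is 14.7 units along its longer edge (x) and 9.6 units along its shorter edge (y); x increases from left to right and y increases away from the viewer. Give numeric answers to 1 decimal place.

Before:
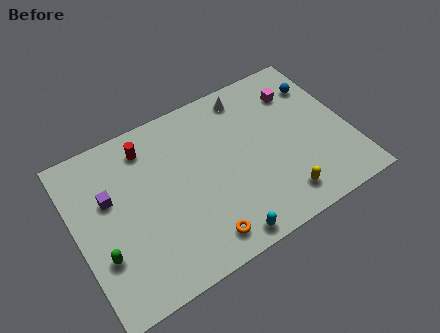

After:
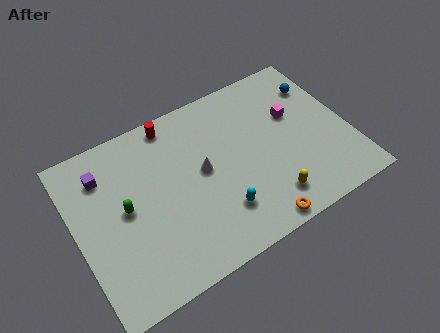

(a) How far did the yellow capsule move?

0.6

The yellow capsule was near (10.5, 1.6) before and (9.9, 1.8) after, so it travelled √(0.6² + 0.2²) ≈ 0.6 units.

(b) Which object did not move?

the blue sphere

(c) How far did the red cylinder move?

1.7

The red cylinder moved from about (4.2, 7.9) to (5.7, 8.6), a distance of √(1.5² + 0.7²) ≈ 1.7.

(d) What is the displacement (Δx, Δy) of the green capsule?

(1.5, 1.9)

From the two frames, the green capsule sits at roughly (1.1, 3.1) before and (2.6, 5.0) after.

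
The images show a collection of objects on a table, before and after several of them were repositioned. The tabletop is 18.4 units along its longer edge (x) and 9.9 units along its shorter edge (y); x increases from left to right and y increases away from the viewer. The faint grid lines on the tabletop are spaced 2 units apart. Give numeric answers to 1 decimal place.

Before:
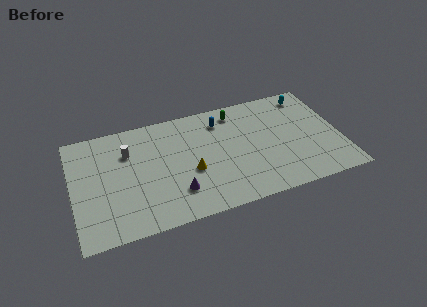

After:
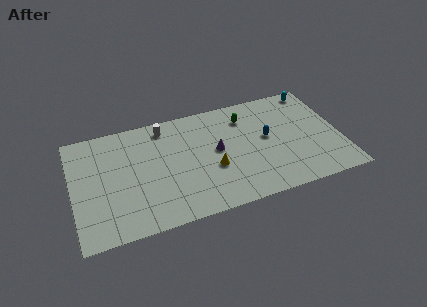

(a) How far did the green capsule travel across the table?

0.9

The green capsule moved from about (11.5, 8.4) to (12.1, 7.7), a distance of √(0.6² + 0.7²) ≈ 0.9.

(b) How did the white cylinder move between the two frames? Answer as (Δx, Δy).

(2.6, 1.5)

From the two frames, the white cylinder sits at roughly (3.9, 7.0) before and (6.5, 8.5) after.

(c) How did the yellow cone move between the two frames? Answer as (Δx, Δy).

(1.5, -0.2)

The yellow cone started near (8.0, 4.0) and ended near (9.5, 3.8).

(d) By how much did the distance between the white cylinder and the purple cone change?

-0.7

The distance was about 5.4 in the first image and 4.7 in the second, so they moved 0.7 units closer together.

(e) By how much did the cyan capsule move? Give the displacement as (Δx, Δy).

(0.5, 0.4)

From the two frames, the cyan capsule sits at roughly (16.6, 8.5) before and (17.1, 8.9) after.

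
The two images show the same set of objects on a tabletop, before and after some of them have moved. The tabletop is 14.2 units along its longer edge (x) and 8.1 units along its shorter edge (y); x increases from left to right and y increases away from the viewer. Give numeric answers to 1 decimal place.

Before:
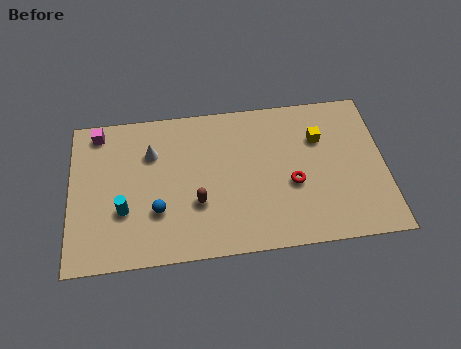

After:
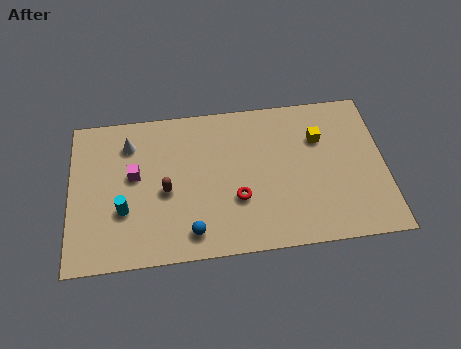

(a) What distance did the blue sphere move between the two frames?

2.0

The blue sphere moved from about (3.9, 2.6) to (5.4, 1.3), a distance of √(1.5² + 1.3²) ≈ 2.0.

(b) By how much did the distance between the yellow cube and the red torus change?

+2.1

Before: roughly 2.6 units apart; after: 4.7. That's 2.1 units further apart.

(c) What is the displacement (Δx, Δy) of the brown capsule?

(-1.4, 0.8)

From the two frames, the brown capsule sits at roughly (5.7, 2.8) before and (4.3, 3.6) after.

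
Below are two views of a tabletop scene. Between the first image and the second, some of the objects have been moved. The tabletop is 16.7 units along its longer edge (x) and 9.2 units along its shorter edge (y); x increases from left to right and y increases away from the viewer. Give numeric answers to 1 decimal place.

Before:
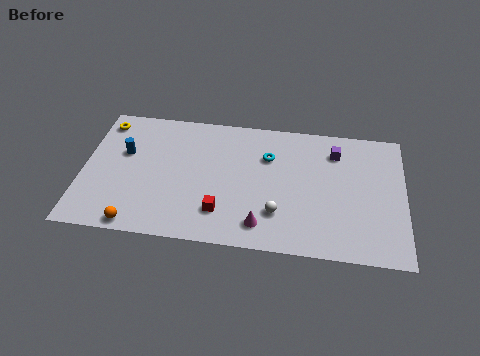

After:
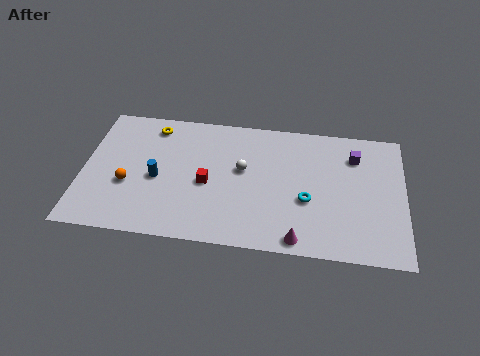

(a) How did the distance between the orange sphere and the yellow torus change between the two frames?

-2.9

They were about 7.3 units apart before and 4.4 after — 2.9 units closer together.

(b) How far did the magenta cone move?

2.0

The magenta cone moved from about (9.4, 1.6) to (11.3, 0.9), a distance of √(1.9² + 0.7²) ≈ 2.0.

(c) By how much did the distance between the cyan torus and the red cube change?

+0.4

They were about 4.8 units apart before and 5.2 after — 0.4 units further apart.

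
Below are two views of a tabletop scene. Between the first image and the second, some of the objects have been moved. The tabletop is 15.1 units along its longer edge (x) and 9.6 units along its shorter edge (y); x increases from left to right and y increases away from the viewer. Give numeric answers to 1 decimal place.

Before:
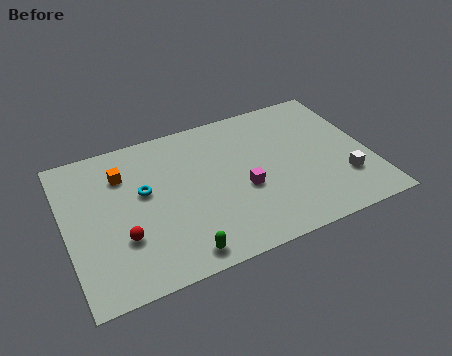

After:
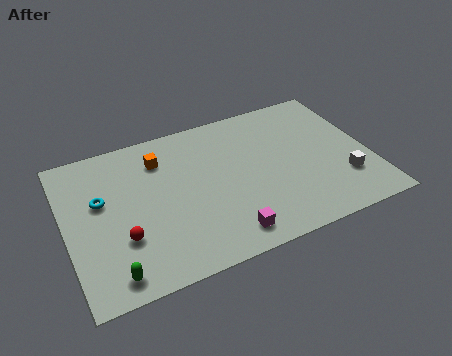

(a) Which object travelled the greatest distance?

the green capsule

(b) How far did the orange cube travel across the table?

1.9

The orange cube was near (3.0, 7.1) before and (4.9, 7.4) after, so it travelled √(1.9² + 0.3²) ≈ 1.9 units.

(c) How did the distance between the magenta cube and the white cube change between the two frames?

+1.2

Before: roughly 5.0 units apart; after: 6.2. That's 1.2 units further apart.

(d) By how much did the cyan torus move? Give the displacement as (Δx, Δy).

(-2.1, 0.2)

From the two frames, the cyan torus sits at roughly (3.9, 5.6) before and (1.8, 5.8) after.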